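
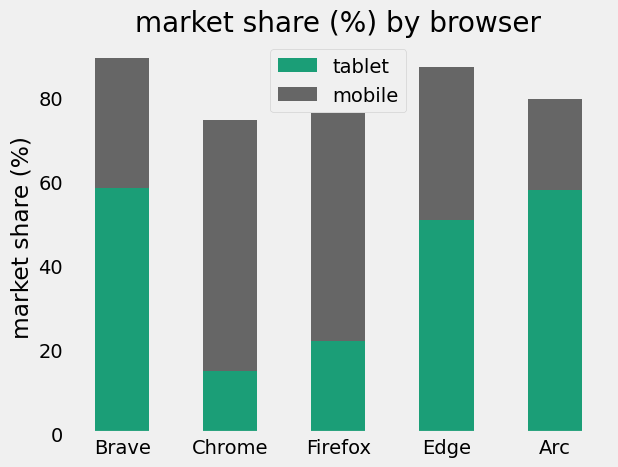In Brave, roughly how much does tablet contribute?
tablet top ≈ 60, bottom ≈ 0; segment ≈ 60.

≈ 60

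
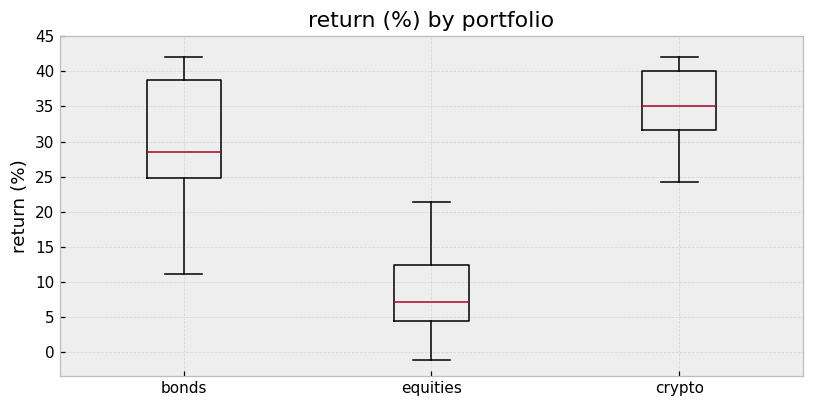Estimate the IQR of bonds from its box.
≈ 15

Q3 ≈ 40, Q1 ≈ 25; IQR ≈ 15.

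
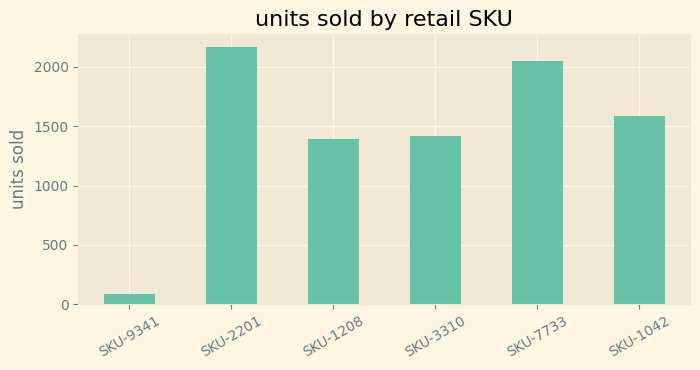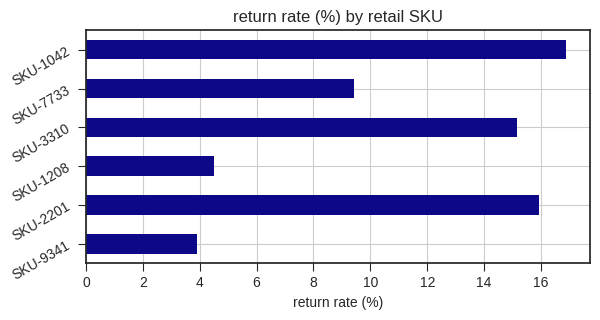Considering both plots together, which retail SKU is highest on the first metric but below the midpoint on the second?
SKU-7733

Chart 2 median return rate (%) ≈ 12; below-median retail SKUs: SKU-9341, SKU-1208, SKU-7733. Among those, SKU-7733 has the highest units sold (≈ 2000).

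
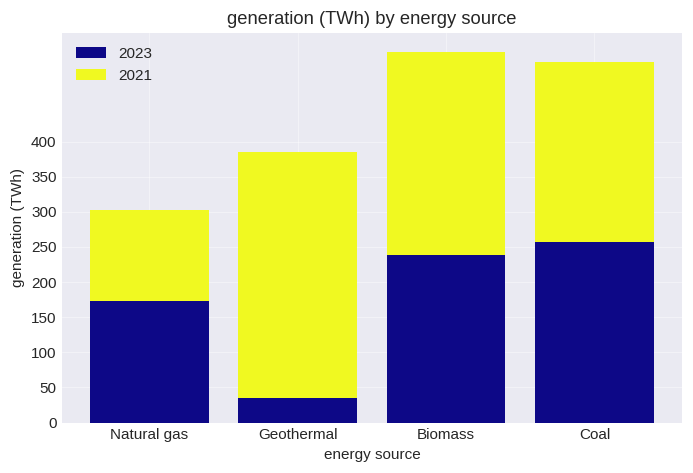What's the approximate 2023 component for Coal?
2023 top ≈ 250, bottom ≈ 0; segment ≈ 250.

≈ 250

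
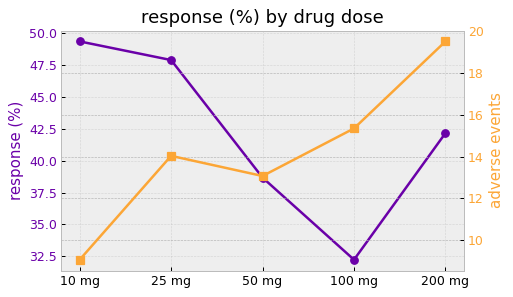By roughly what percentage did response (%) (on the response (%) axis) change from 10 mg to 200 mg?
10 mg ≈ 50, 200 mg ≈ 42; (42 − 50) / 50 ≈ -16%.

≈ -16%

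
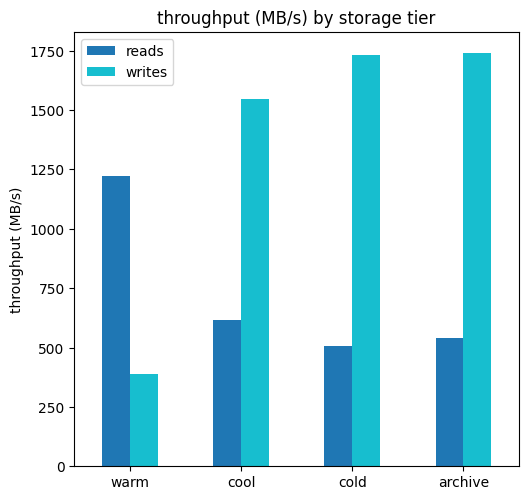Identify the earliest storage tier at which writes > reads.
cool

warm: writes ≈ 400 vs reads ≈ 1200 (not yet); cool: writes ≈ 1600 vs reads ≈ 600 (first crossover).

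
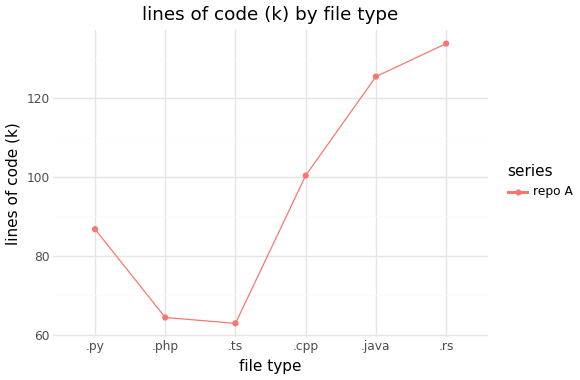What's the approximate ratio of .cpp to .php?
.cpp ≈ 100, .php ≈ 60; 100/60 ≈ 1.67.

≈ 1.67×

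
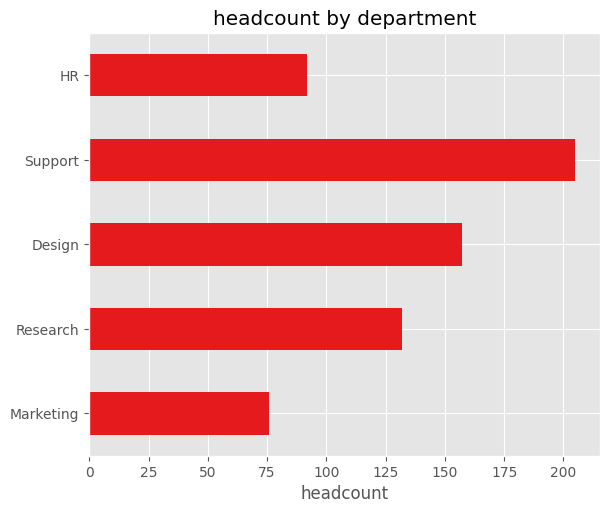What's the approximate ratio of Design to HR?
Design ≈ 160, HR ≈ 100; 160/100 ≈ 1.6.

≈ 1.6×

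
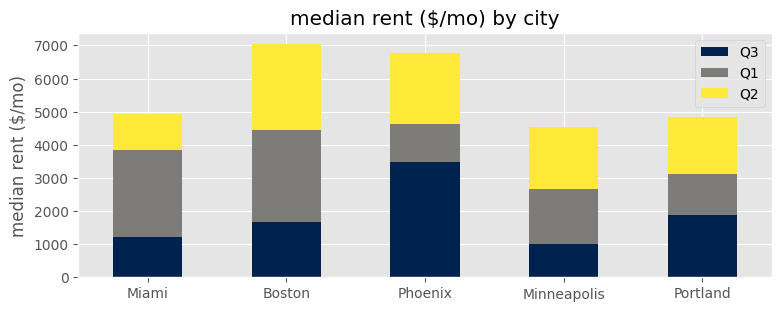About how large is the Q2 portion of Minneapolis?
Q2 top ≈ 5000, bottom ≈ 3000; segment ≈ 2000.

≈ 2000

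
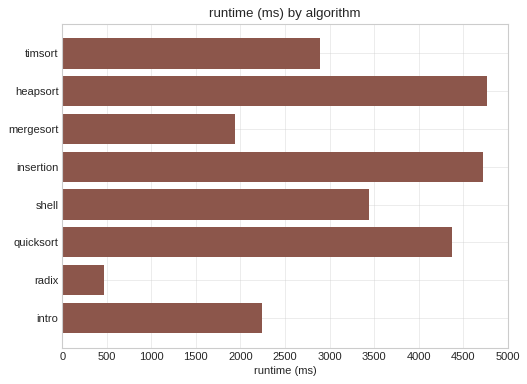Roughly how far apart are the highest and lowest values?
≈ 4500

Max heapsort ≈ 5000, min radix ≈ 500; range ≈ 4500.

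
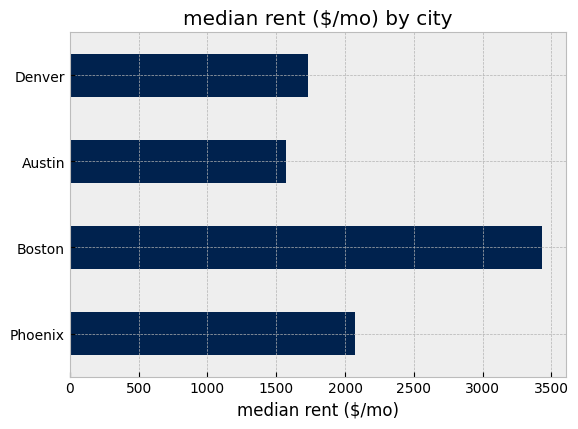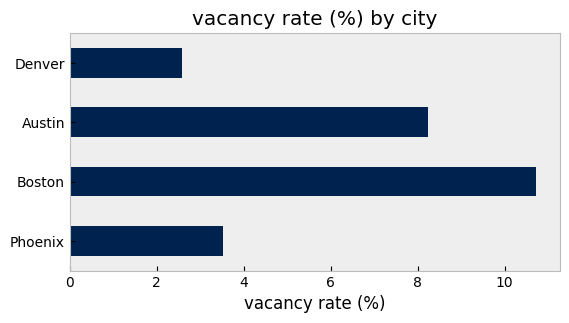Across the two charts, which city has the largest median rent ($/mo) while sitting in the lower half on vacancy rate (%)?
Phoenix

Chart 2 median vacancy rate (%) ≈ 6; below-median cities: Phoenix, Denver. Among those, Phoenix has the highest median rent ($/mo) (≈ 2000).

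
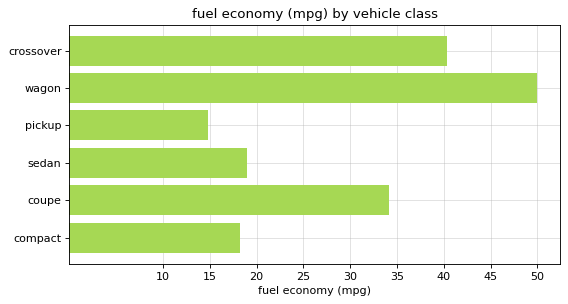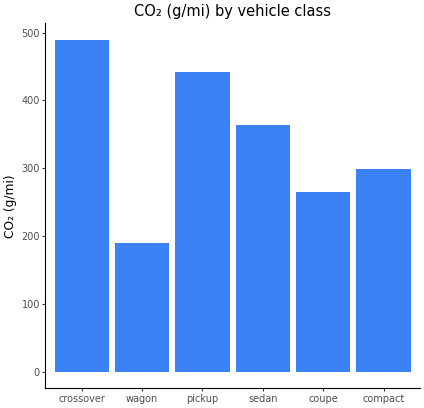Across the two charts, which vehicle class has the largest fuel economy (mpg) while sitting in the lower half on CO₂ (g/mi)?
Chart 2 median CO₂ (g/mi) ≈ 350; below-median vehicle classes: wagon, coupe, compact. Among those, wagon has the highest fuel economy (mpg) (≈ 50).

wagon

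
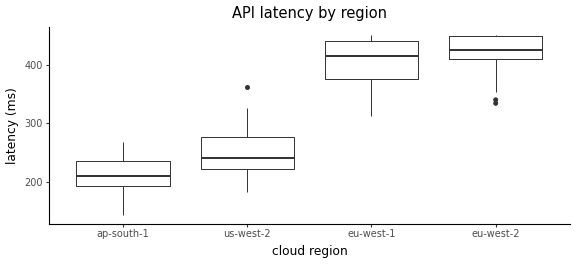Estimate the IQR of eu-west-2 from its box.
≈ 40

Q3 ≈ 440, Q1 ≈ 400; IQR ≈ 40.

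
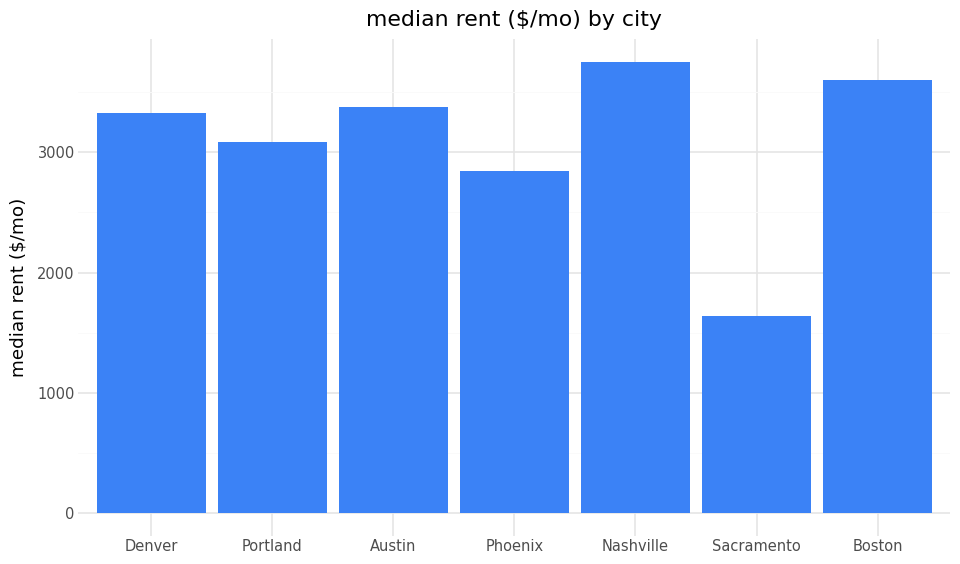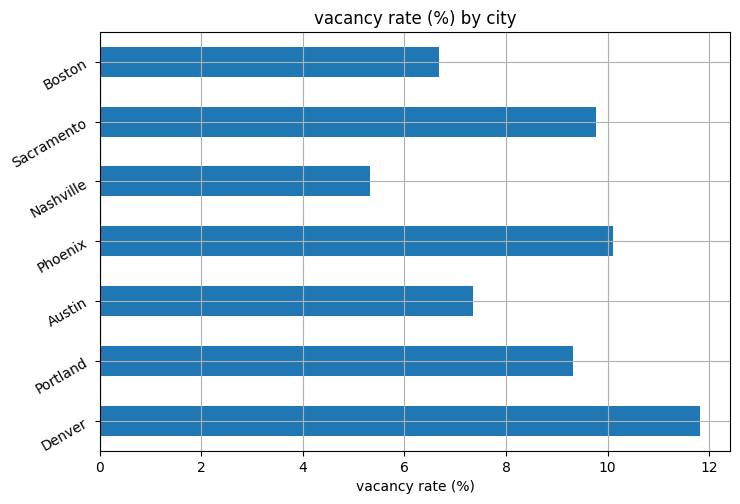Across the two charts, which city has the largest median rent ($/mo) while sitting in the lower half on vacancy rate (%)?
Nashville

Chart 2 median vacancy rate (%) ≈ 10; below-median cities: Austin, Nashville, Boston. Among those, Nashville has the highest median rent ($/mo) (≈ 4000).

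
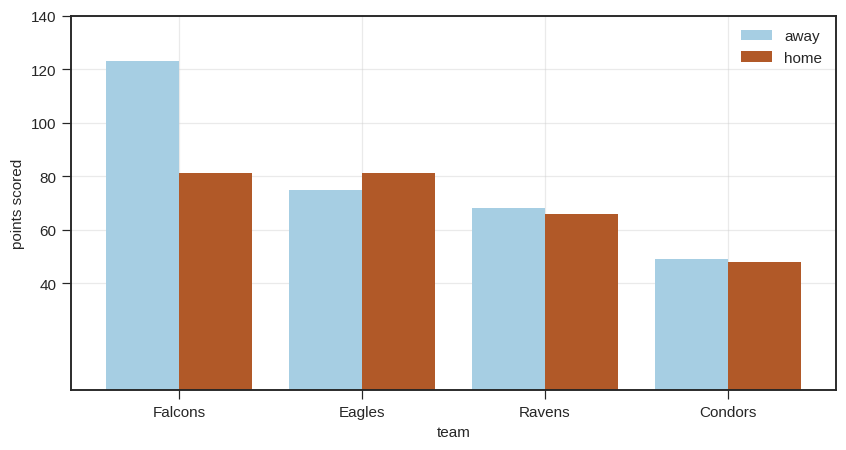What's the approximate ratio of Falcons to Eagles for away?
≈ 1.5×

Falcons ≈ 120, Eagles ≈ 80; 120/80 ≈ 1.5.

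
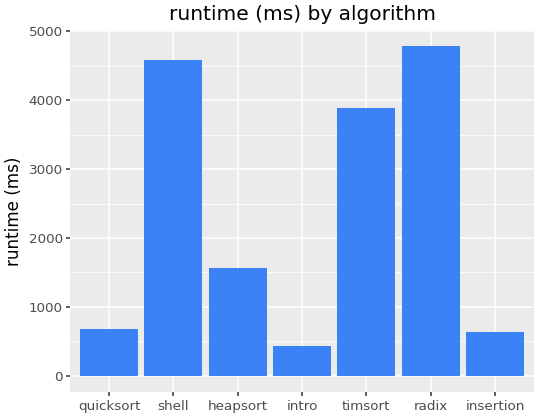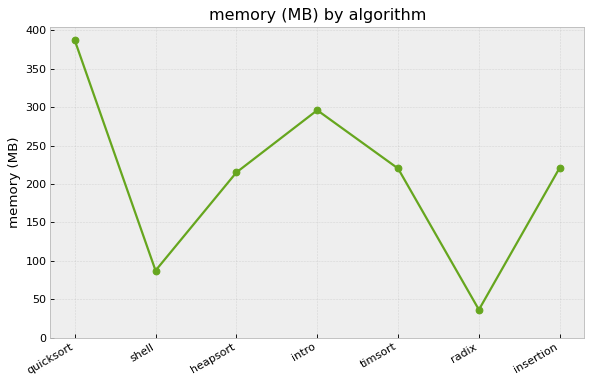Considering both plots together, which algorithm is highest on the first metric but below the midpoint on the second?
radix

Chart 2 median memory (MB) ≈ 200; below-median algorithms: shell, heapsort, radix. Among those, radix has the highest runtime (ms) (≈ 5000).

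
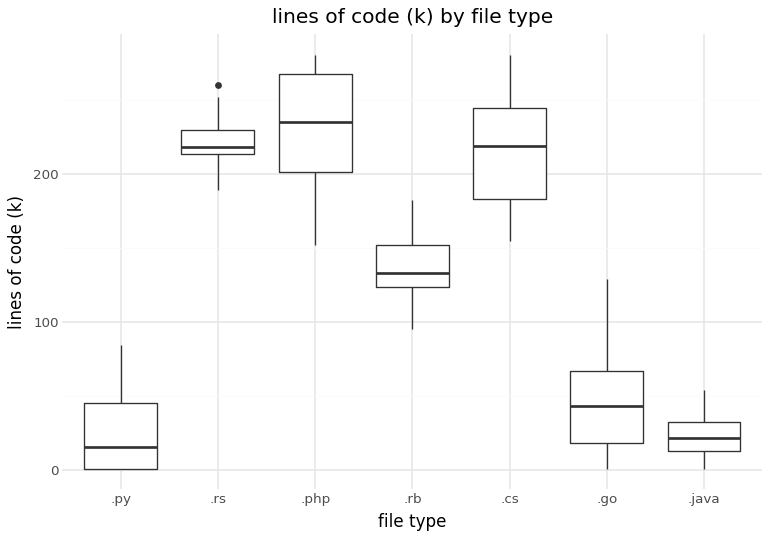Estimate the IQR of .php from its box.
≈ 60

Q3 ≈ 260, Q1 ≈ 200; IQR ≈ 60.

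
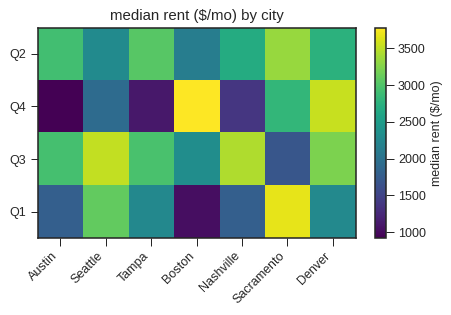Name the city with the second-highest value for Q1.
Top 3 for Q1: Sacramento ≈ 3500, Seattle ≈ 3000, Denver ≈ 2500.

Seattle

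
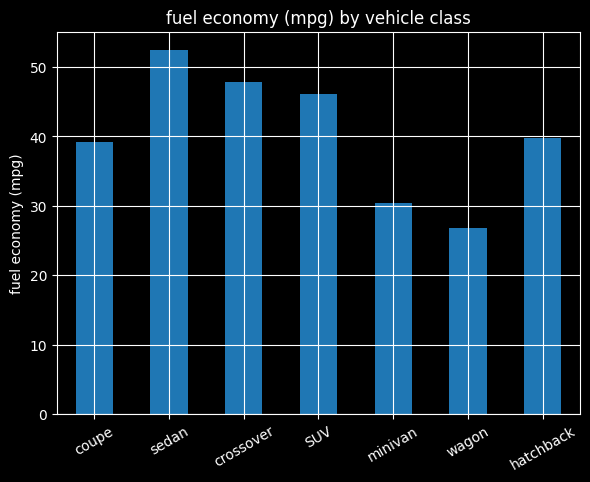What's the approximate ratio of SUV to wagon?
≈ 1.8×

SUV ≈ 45, wagon ≈ 25; 45/25 ≈ 1.8.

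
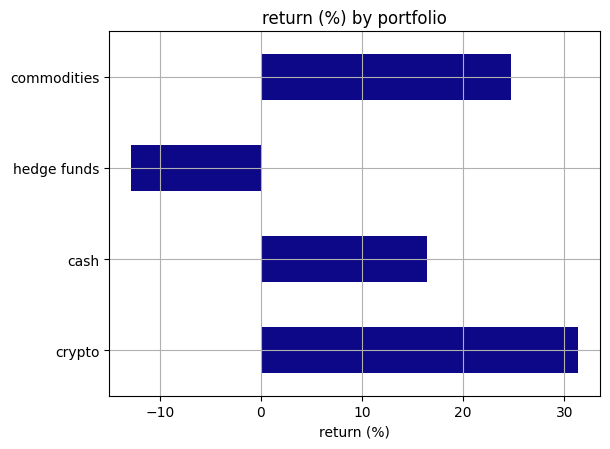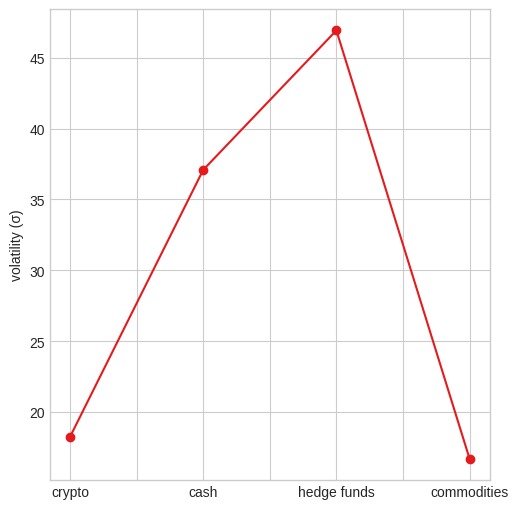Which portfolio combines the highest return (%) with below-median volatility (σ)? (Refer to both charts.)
Chart 2 median volatility (σ) ≈ 30; below-median portfolios: crypto, commodities. Among those, crypto has the highest return (%) (≈ 30).

crypto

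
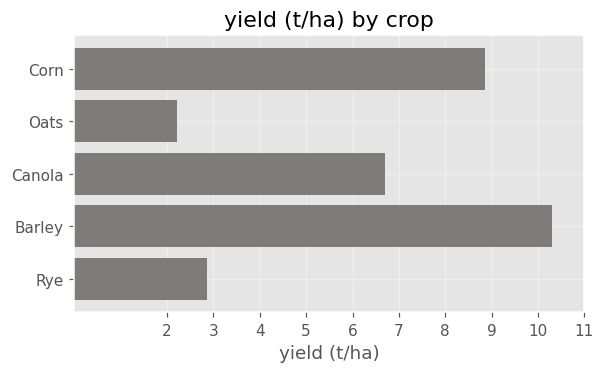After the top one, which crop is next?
Corn

Top 3: Barley ≈ 10, Corn ≈ 9, Canola ≈ 7.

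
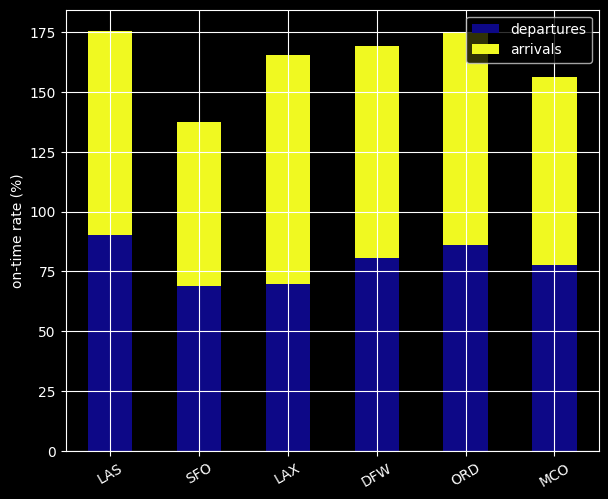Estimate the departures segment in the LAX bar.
departures top ≈ 60, bottom ≈ 0; segment ≈ 60.

≈ 60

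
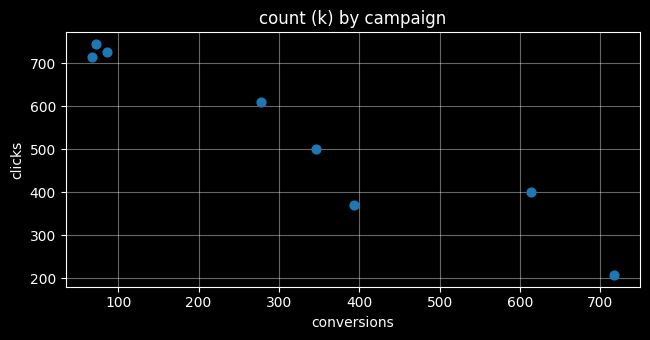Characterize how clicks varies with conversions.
negative, strong

Points are negatively correlated; strong (|r| ≈ 1.0).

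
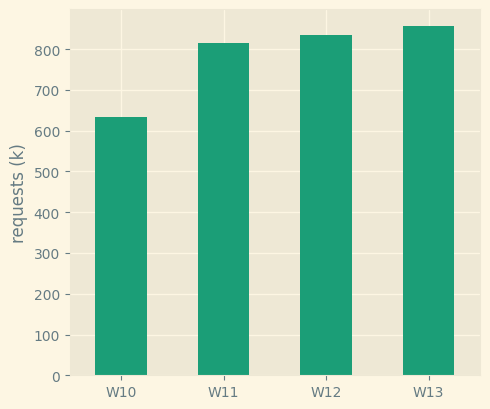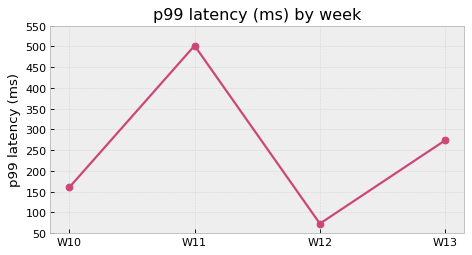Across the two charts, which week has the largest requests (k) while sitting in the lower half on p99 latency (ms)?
W12

Chart 2 median p99 latency (ms) ≈ 200; below-median weeks: W10, W12. Among those, W12 has the highest requests (k) (≈ 800).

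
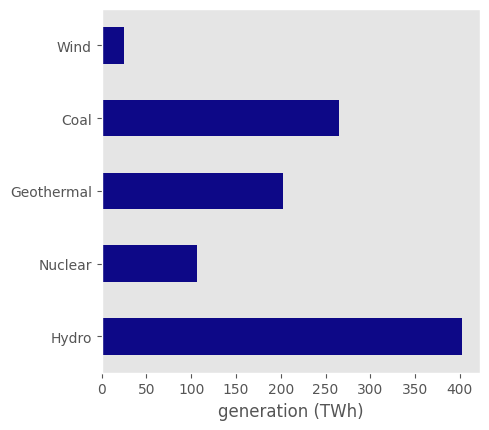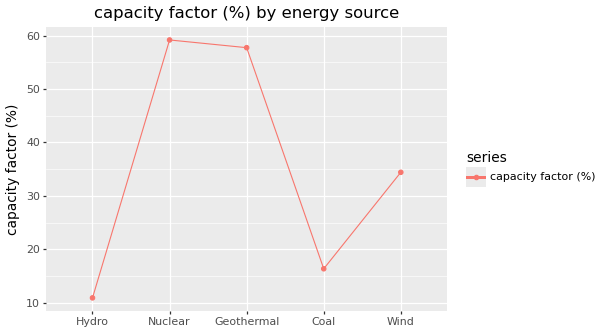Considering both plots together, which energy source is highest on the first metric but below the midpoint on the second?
Chart 2 median capacity factor (%) ≈ 30; below-median energy sources: Hydro, Coal. Among those, Hydro has the highest generation (TWh) (≈ 400).

Hydro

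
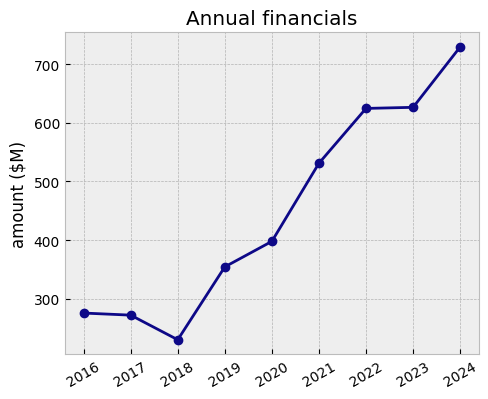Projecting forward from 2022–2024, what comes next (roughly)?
Last three: 600, 650, 750 → slope ≈ 75/step → next ≈ 825.

≈ 825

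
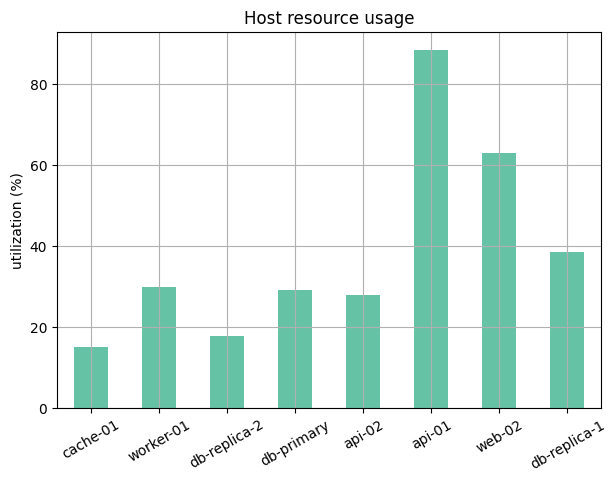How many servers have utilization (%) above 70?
Above 70: api-01.

1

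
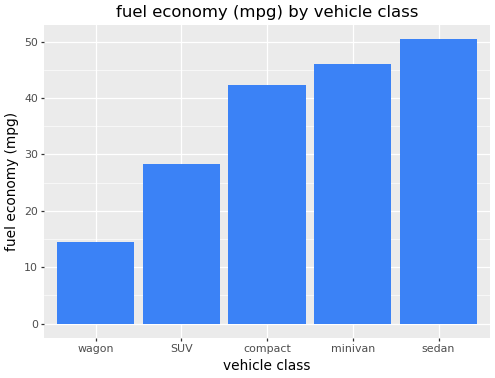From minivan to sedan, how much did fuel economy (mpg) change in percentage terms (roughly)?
≈ +11.1%

minivan ≈ 45, sedan ≈ 50; (50 − 45) / 45 ≈ +11.1%.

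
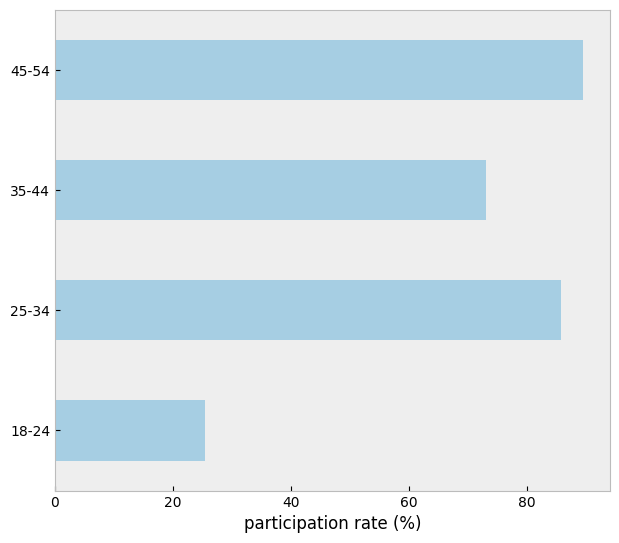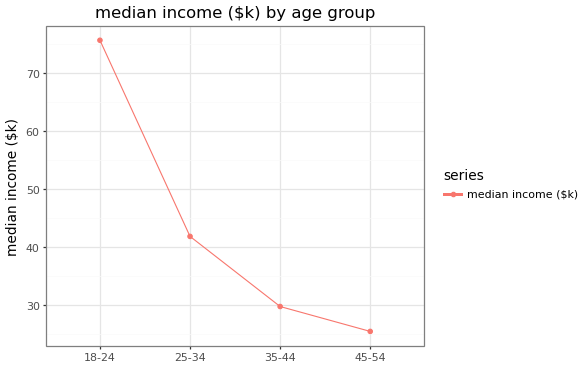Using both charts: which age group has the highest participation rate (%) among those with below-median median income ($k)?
Chart 2 median median income ($k) ≈ 40; below-median age groups: 35-44, 45-54. Among those, 45-54 has the highest participation rate (%) (≈ 90).

45-54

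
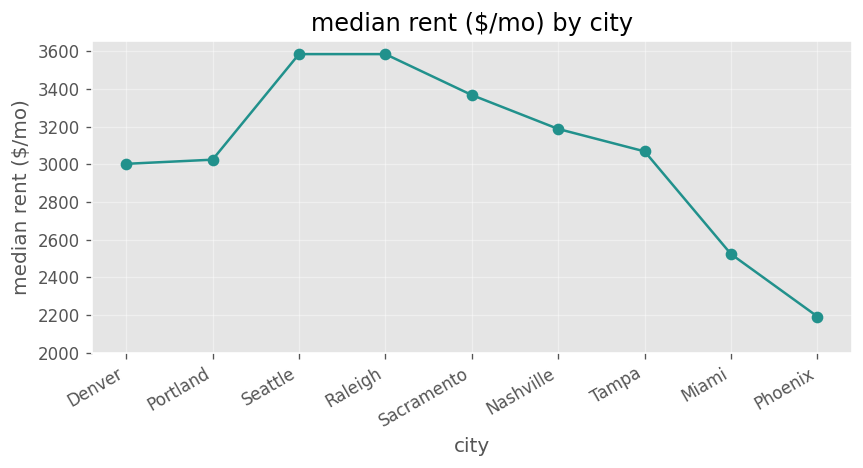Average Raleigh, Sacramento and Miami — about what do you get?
(3600 + 3400 + 2600) / 3 ≈ 3200.

≈ 3200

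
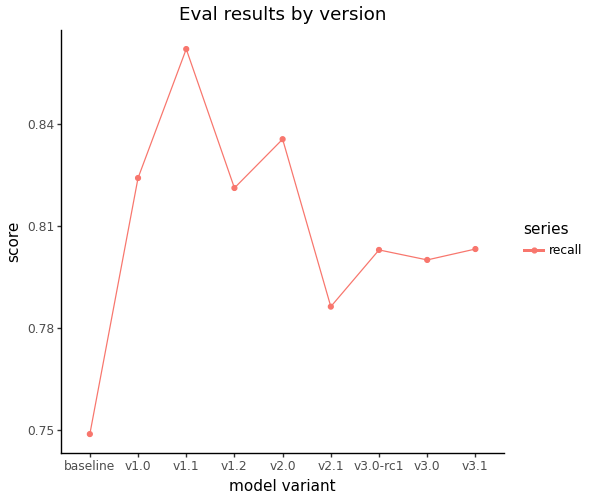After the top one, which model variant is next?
Top 3: v1.1 ≈ 0.86, v2.0 ≈ 0.84, v1.0 ≈ 0.82.

v2.0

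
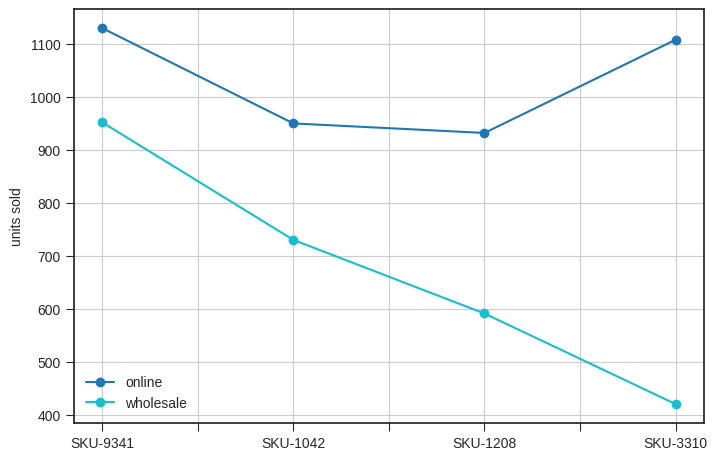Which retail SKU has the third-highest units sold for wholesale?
SKU-1208

Top 4 for wholesale: SKU-9341 ≈ 1000, SKU-1042 ≈ 700, SKU-1208 ≈ 600, SKU-3310 ≈ 400.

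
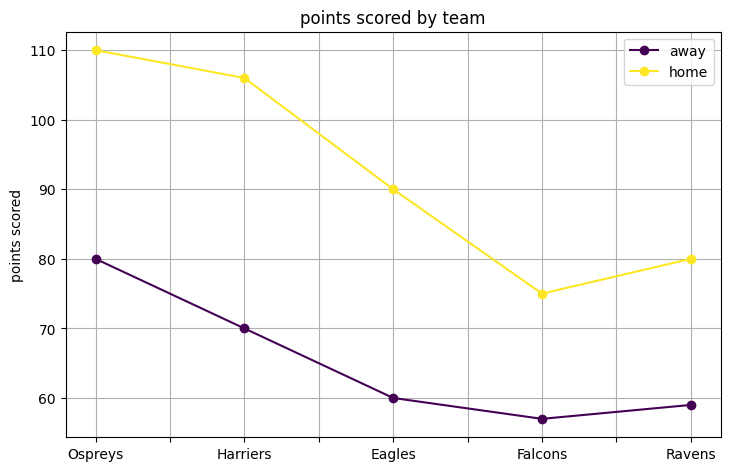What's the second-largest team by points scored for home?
Harriers

Top 3 for home: Ospreys ≈ 110, Harriers ≈ 105, Eagles ≈ 90.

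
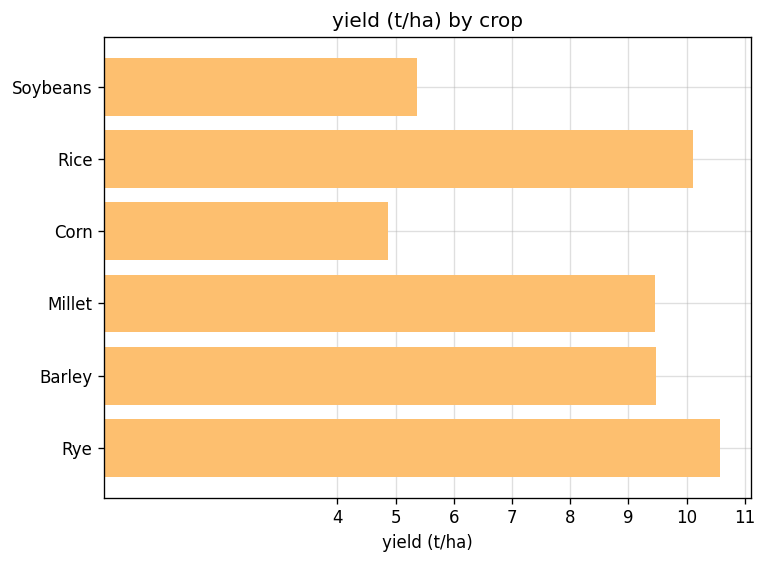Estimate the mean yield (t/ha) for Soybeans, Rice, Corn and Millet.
≈ 7

(5 + 10 + 5 + 9) / 4 ≈ 7.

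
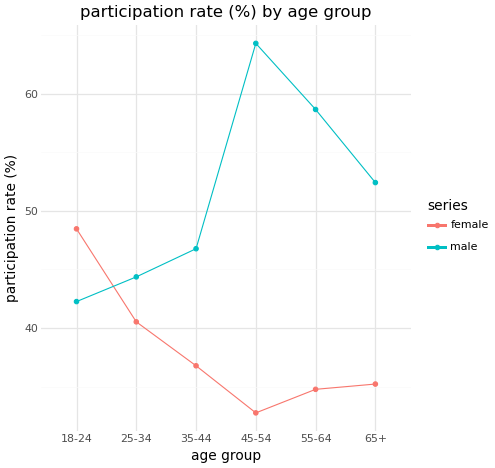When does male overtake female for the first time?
18-24: male ≈ 40 vs female ≈ 50 (not yet); 25-34: male ≈ 45 vs female ≈ 40 (first crossover).

25-34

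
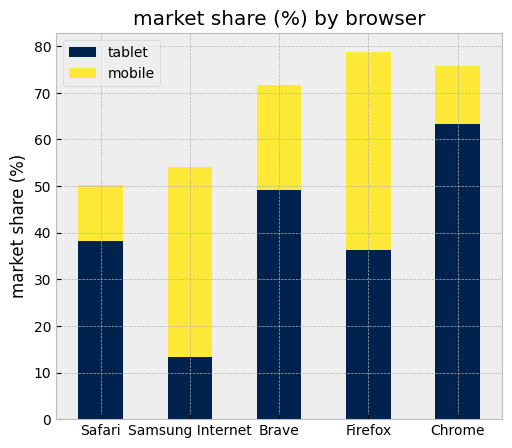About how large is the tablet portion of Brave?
tablet top ≈ 50, bottom ≈ 0; segment ≈ 50.

≈ 50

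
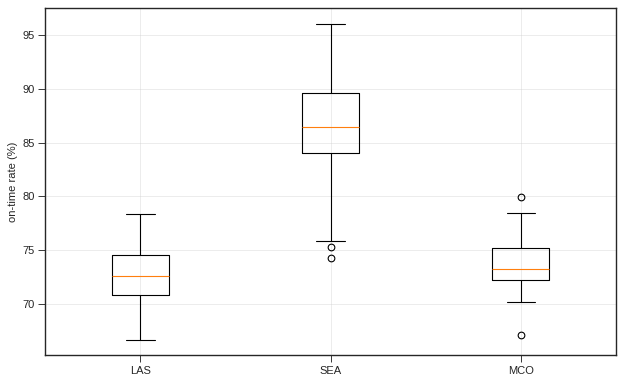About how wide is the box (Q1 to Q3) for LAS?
Q3 ≈ 74, Q1 ≈ 70; IQR ≈ 4.

≈ 4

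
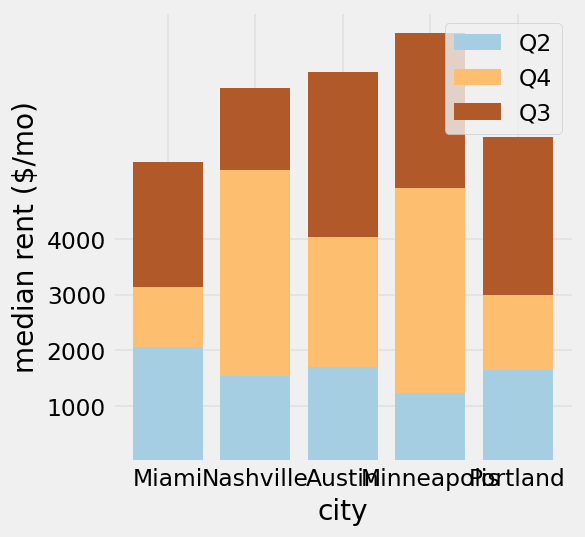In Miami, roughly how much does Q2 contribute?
Q2 top ≈ 2000, bottom ≈ 0; segment ≈ 2000.

≈ 2000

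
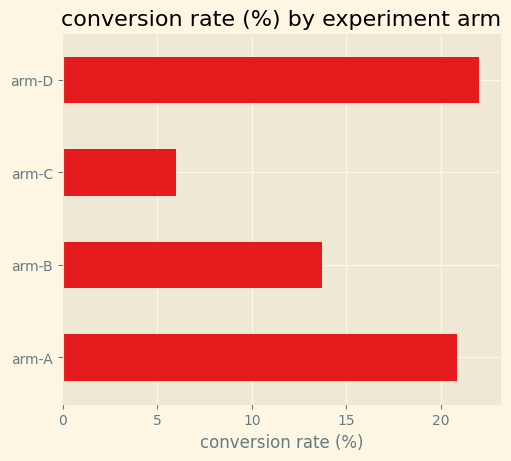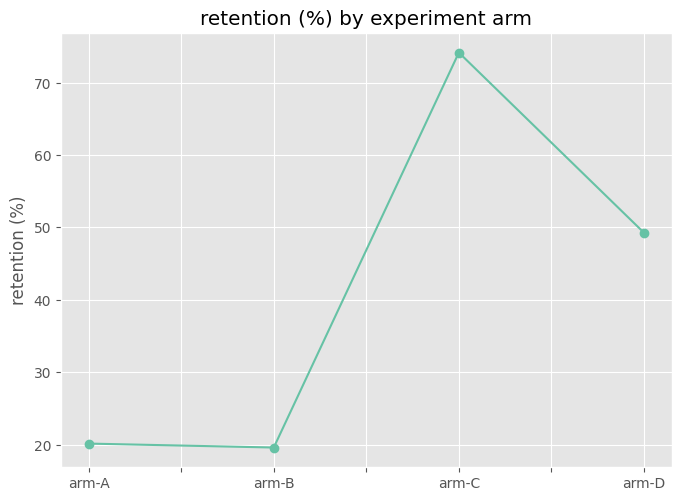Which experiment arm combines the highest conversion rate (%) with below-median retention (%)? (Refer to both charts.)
arm-A

Chart 2 median retention (%) ≈ 30; below-median experiment arms: arm-A, arm-B. Among those, arm-A has the highest conversion rate (%) (≈ 20).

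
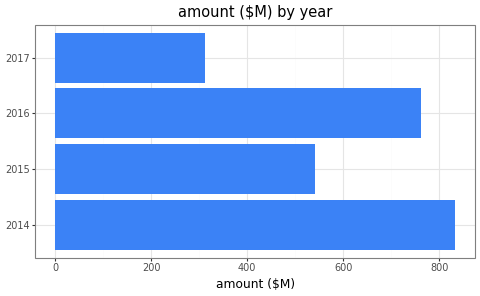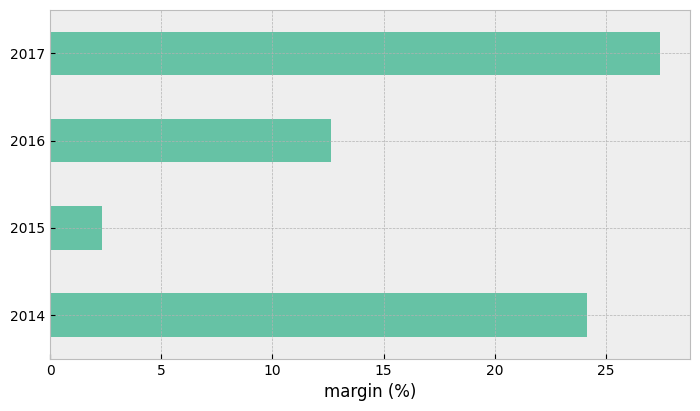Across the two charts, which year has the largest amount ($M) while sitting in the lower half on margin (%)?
2016

Chart 2 median margin (%) ≈ 20; below-median years: 2015, 2016. Among those, 2016 has the highest amount ($M) (≈ 800).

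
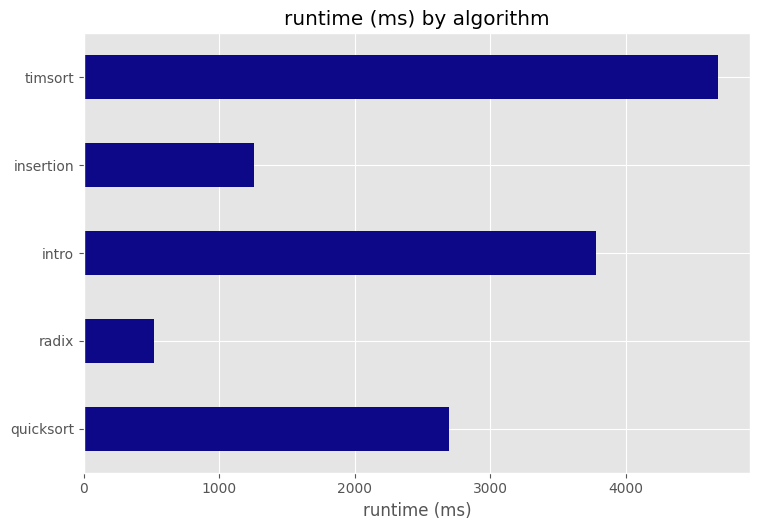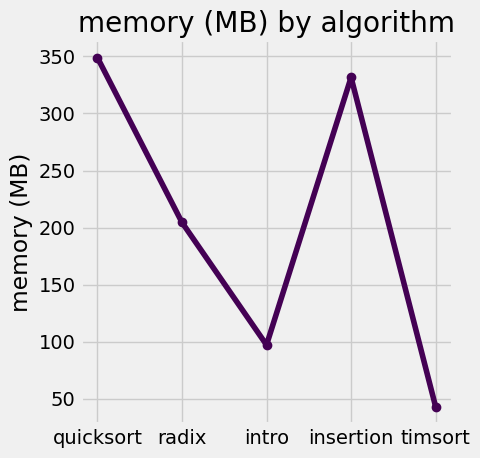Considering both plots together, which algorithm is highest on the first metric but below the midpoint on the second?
timsort

Chart 2 median memory (MB) ≈ 200; below-median algorithms: intro, timsort. Among those, timsort has the highest runtime (ms) (≈ 4500).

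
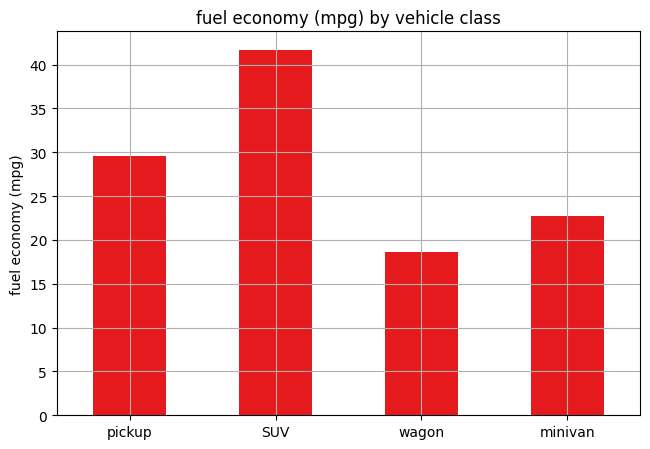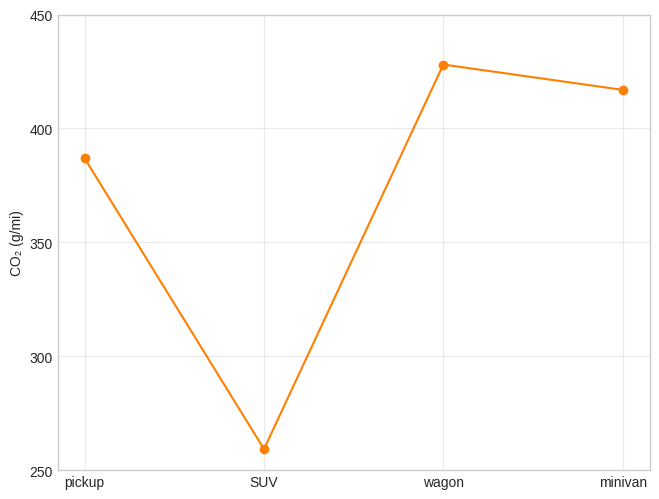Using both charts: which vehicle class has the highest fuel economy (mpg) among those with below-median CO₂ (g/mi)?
SUV

Chart 2 median CO₂ (g/mi) ≈ 400; below-median vehicle classes: pickup, SUV. Among those, SUV has the highest fuel economy (mpg) (≈ 40).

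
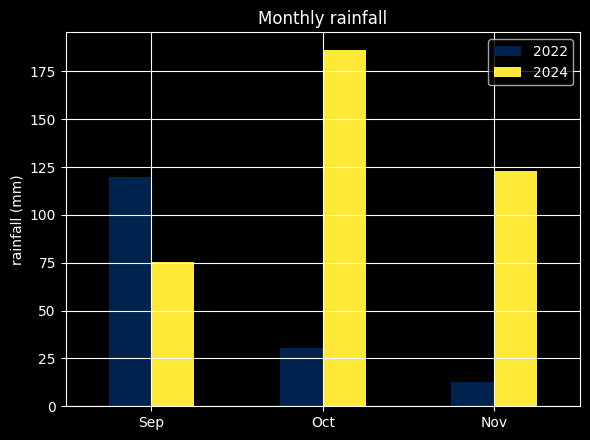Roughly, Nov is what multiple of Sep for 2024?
Nov ≈ 120, Sep ≈ 80; 120/80 ≈ 1.5.

≈ 1.5×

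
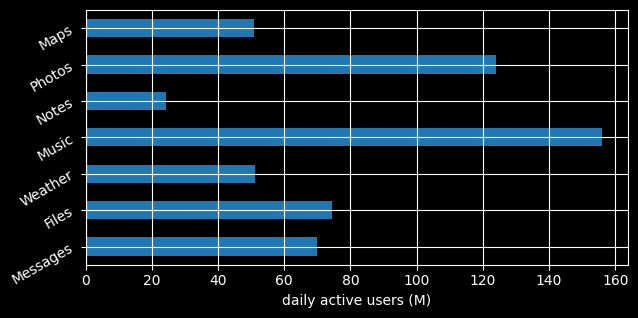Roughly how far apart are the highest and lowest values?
≈ 140

Max Music ≈ 160, min Notes ≈ 20; range ≈ 140.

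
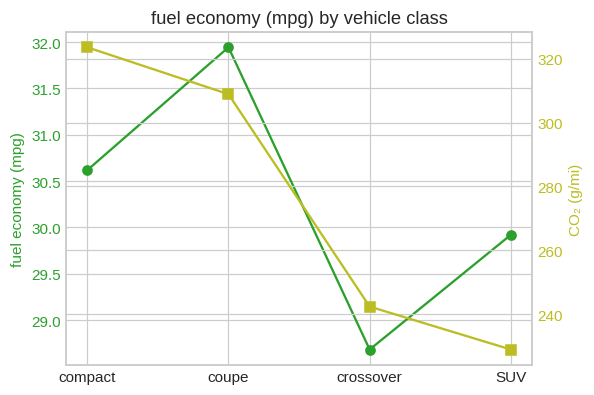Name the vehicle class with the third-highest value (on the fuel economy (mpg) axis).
Top 4 (on the fuel economy (mpg) axis): coupe ≈ 32.0, compact ≈ 30.5, SUV ≈ 30.0, crossover ≈ 28.5.

SUV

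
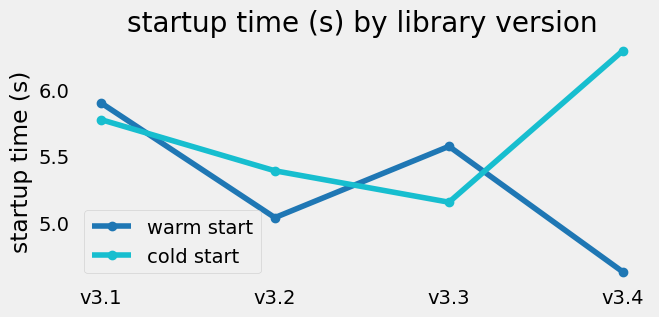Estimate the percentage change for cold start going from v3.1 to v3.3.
≈ -10.3%

v3.1 ≈ 5.8, v3.3 ≈ 5.2; (5.2 − 5.8) / 5.8 ≈ -10.3%.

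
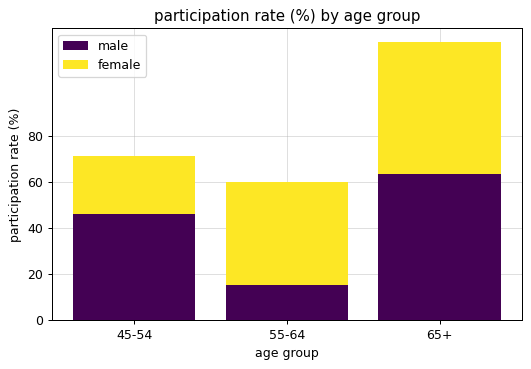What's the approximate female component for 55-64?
female top ≈ 60, bottom ≈ 20; segment ≈ 40.

≈ 40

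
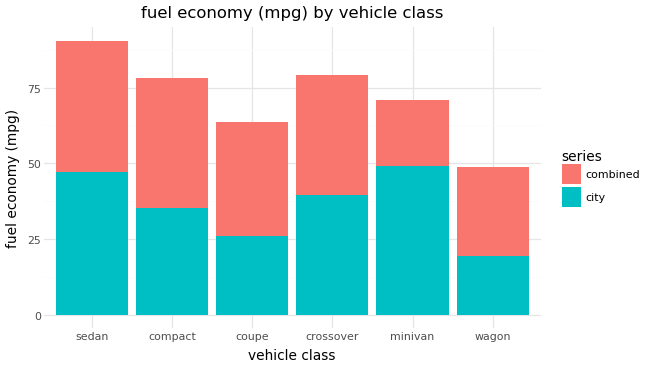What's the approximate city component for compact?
city top ≈ 40, bottom ≈ 0; segment ≈ 40.

≈ 40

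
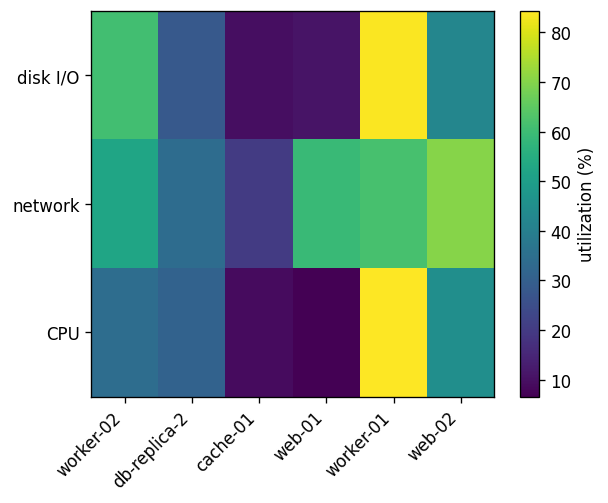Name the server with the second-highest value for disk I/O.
Top 3 for disk I/O: worker-01 ≈ 80, worker-02 ≈ 60, web-02 ≈ 40.

worker-02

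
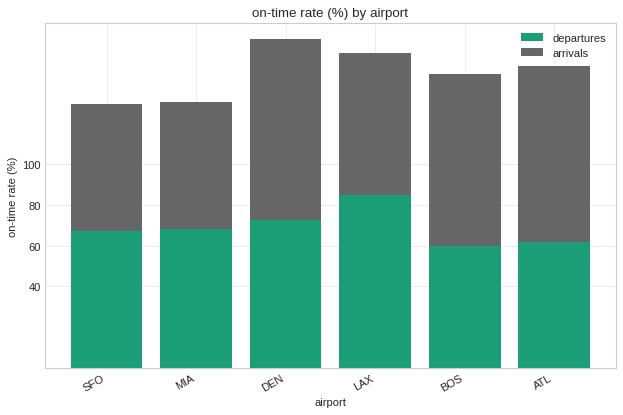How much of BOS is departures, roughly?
≈ 60

departures top ≈ 60, bottom ≈ 0; segment ≈ 60.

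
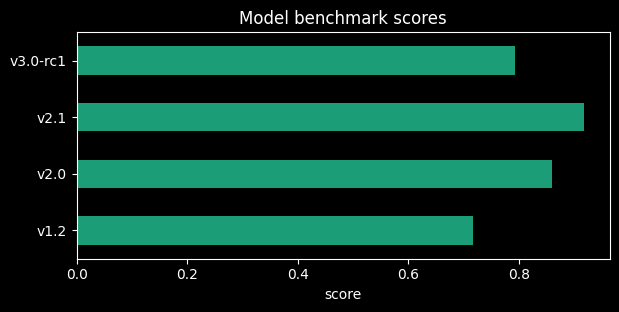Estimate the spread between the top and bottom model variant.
Max v2.1 ≈ 0.9, min v1.2 ≈ 0.7; range ≈ 0.2.

≈ 0.2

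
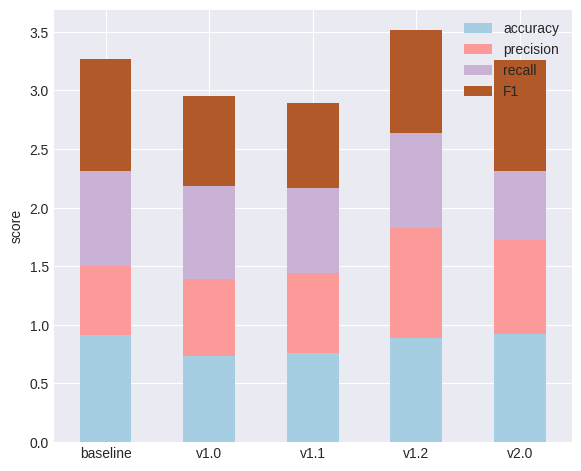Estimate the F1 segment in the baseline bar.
F1 top ≈ 3.5, bottom ≈ 2.5; segment ≈ 1.0.

≈ 1.0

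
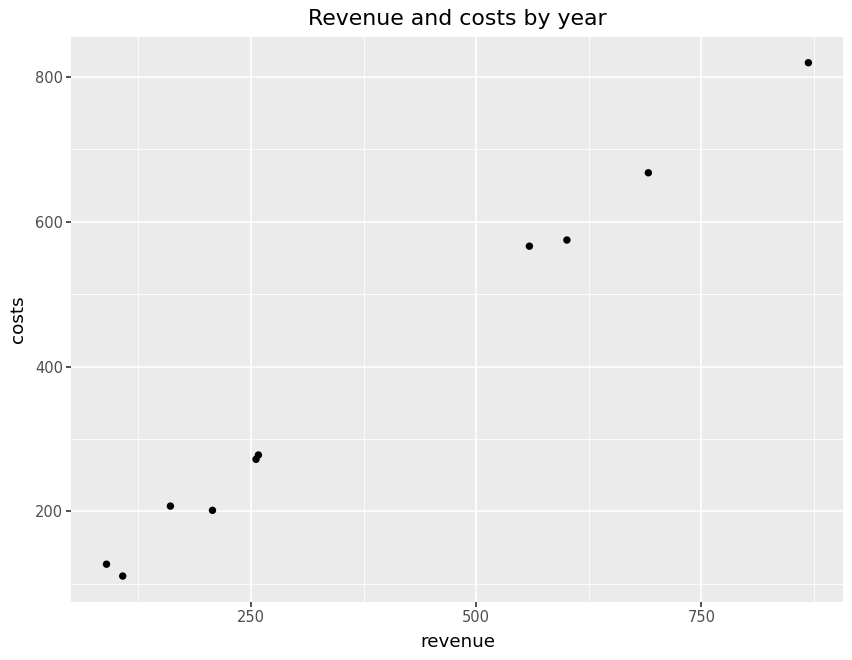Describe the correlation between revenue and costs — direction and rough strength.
positive, strong

Points are positively correlated; strong (|r| ≈ 1.0).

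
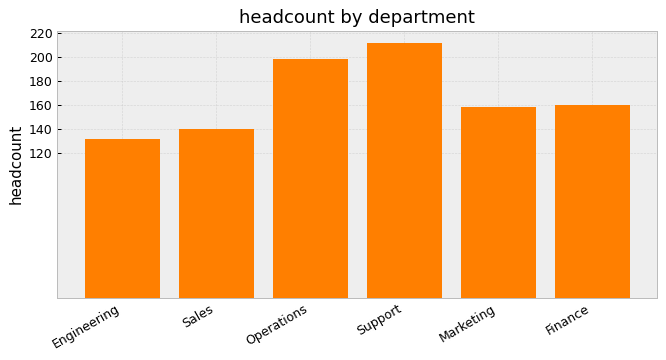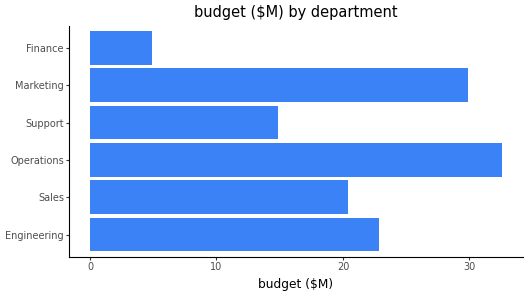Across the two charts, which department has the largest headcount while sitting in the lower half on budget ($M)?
Chart 2 median budget ($M) ≈ 20; below-median departments: Sales, Support, Finance. Among those, Support has the highest headcount (≈ 220).

Support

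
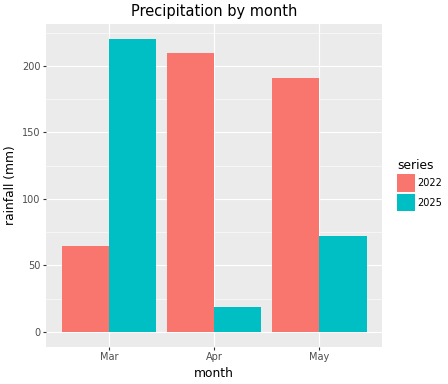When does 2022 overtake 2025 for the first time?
Mar: 2022 ≈ 60 vs 2025 ≈ 220 (not yet); Apr: 2022 ≈ 200 vs 2025 ≈ 20 (first crossover).

Apr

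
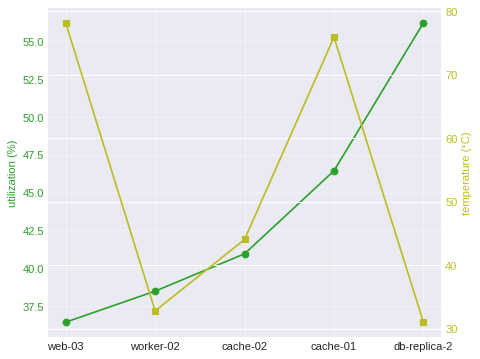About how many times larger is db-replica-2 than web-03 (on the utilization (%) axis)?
db-replica-2 ≈ 56, web-03 ≈ 36; 56/36 ≈ 1.56.

≈ 1.56×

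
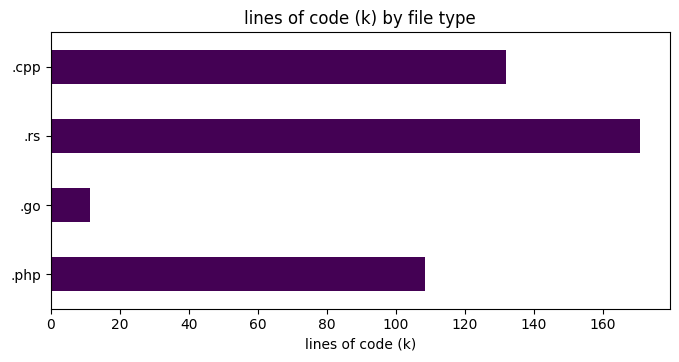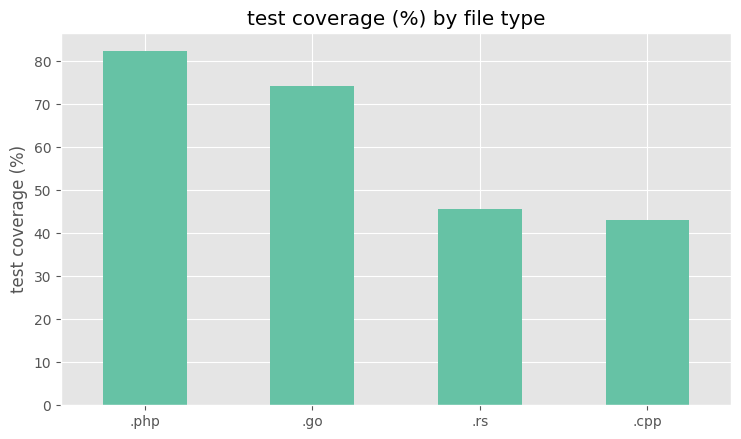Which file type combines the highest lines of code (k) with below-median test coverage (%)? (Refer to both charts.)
Chart 2 median test coverage (%) ≈ 60; below-median file types: .rs, .cpp. Among those, .rs has the highest lines of code (k) (≈ 180).

.rs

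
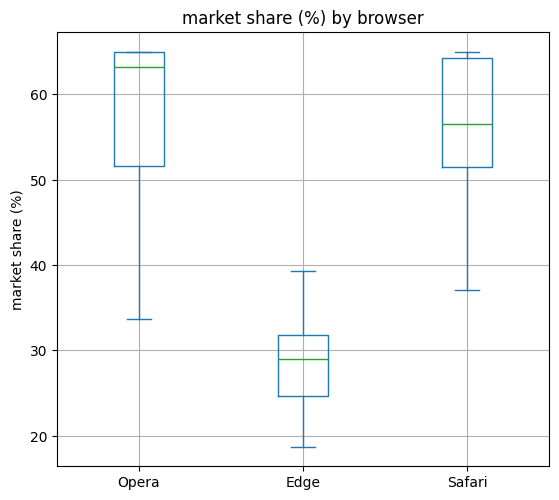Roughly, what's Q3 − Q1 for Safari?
Q3 ≈ 65, Q1 ≈ 50; IQR ≈ 15.

≈ 15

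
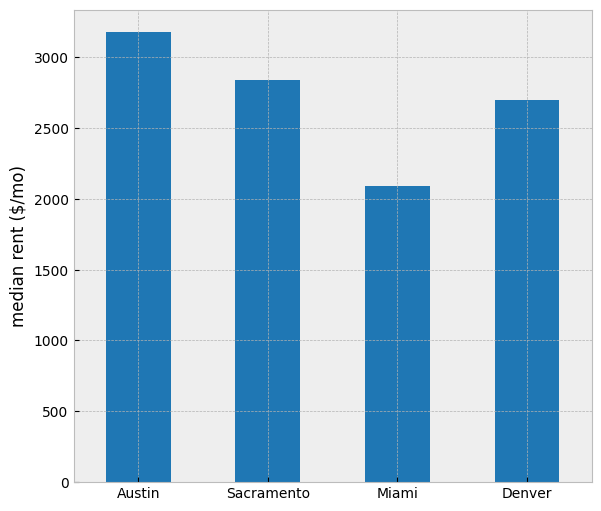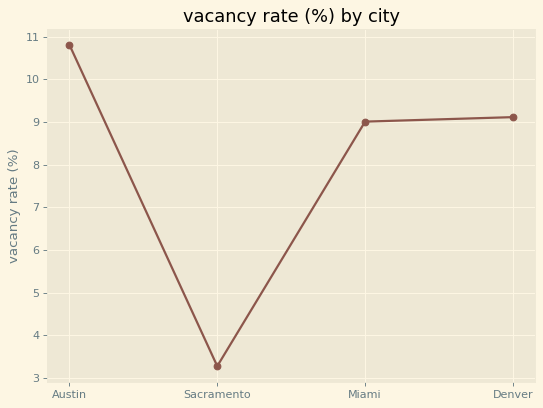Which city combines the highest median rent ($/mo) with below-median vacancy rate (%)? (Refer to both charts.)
Sacramento

Chart 2 median vacancy rate (%) ≈ 9; below-median cities: Sacramento, Miami. Among those, Sacramento has the highest median rent ($/mo) (≈ 3000).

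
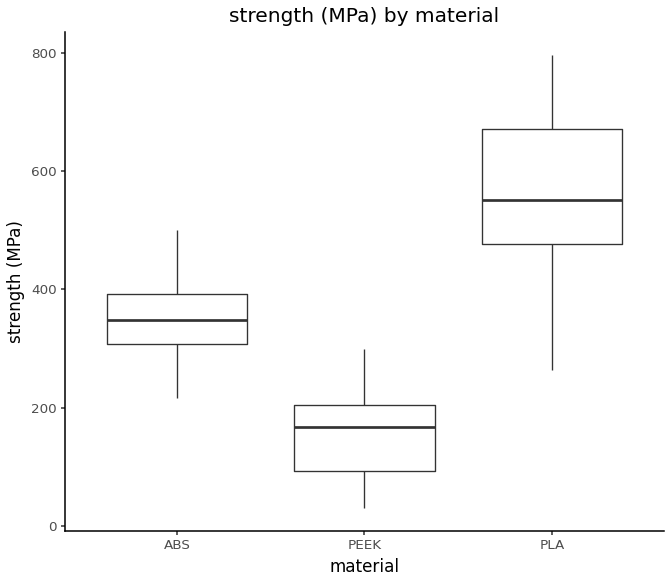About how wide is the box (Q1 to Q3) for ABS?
Q3 ≈ 400, Q1 ≈ 300; IQR ≈ 100.

≈ 100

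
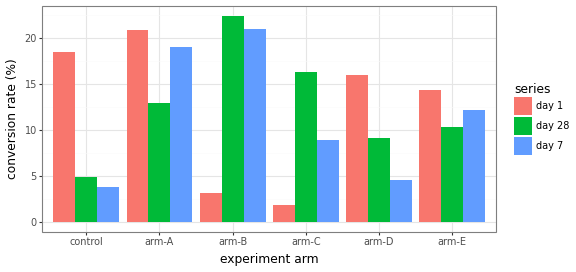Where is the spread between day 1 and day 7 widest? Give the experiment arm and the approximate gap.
arm-B, ≈ 16 %

arm-B: day 1 ≈ 4, day 7 ≈ 20 → gap ≈ 16. Next-largest (control) is only ≈ 14.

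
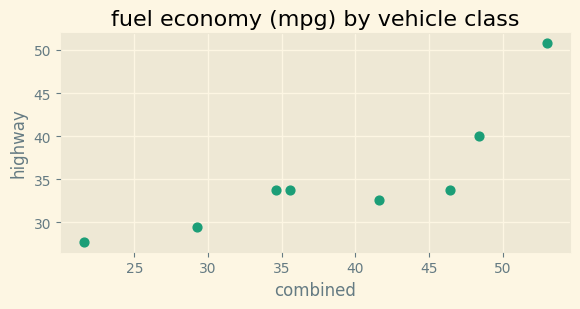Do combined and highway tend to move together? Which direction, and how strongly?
positive, strong

Points are positively correlated; strong (|r| ≈ 0.8).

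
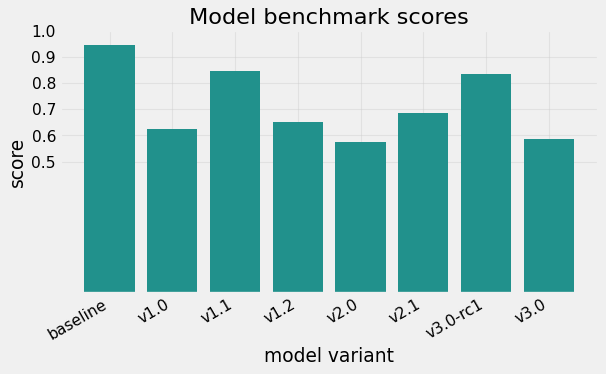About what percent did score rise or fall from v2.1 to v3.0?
≈ -14.3%

v2.1 ≈ 0.7, v3.0 ≈ 0.6; (0.6 − 0.7) / 0.7 ≈ -14.3%.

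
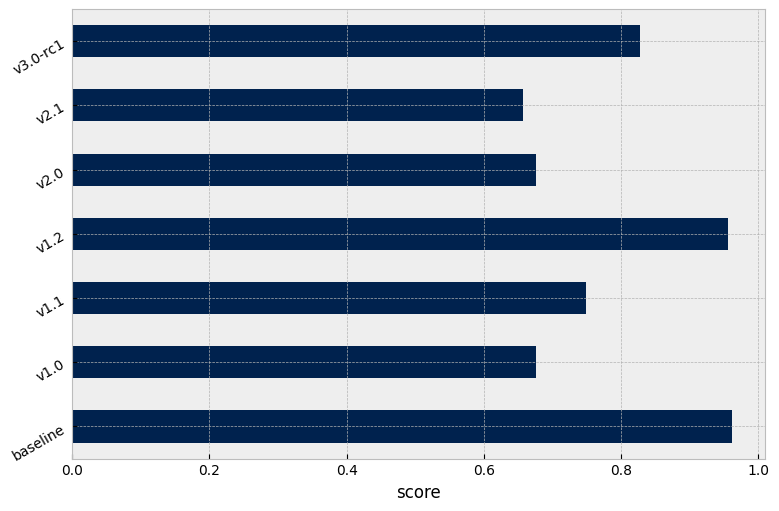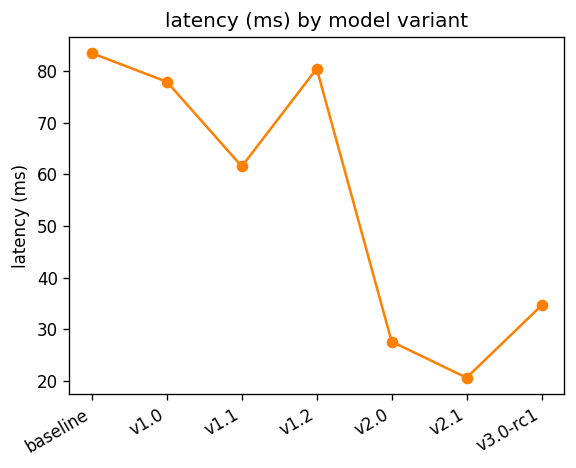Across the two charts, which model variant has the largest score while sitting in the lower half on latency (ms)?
Chart 2 median latency (ms) ≈ 60; below-median model variants: v2.0, v2.1, v3.0-rc1. Among those, v3.0-rc1 has the highest score (≈ 0.8).

v3.0-rc1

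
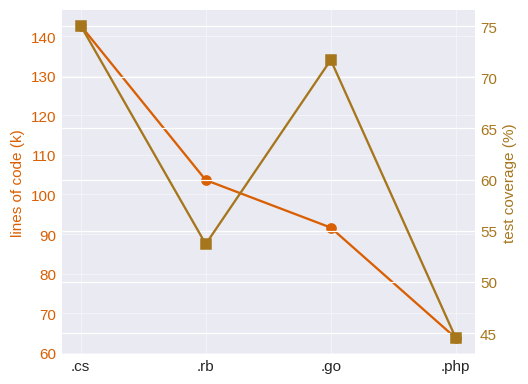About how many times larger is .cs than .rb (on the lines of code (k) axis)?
.cs ≈ 140, .rb ≈ 100; 140/100 ≈ 1.4.

≈ 1.4×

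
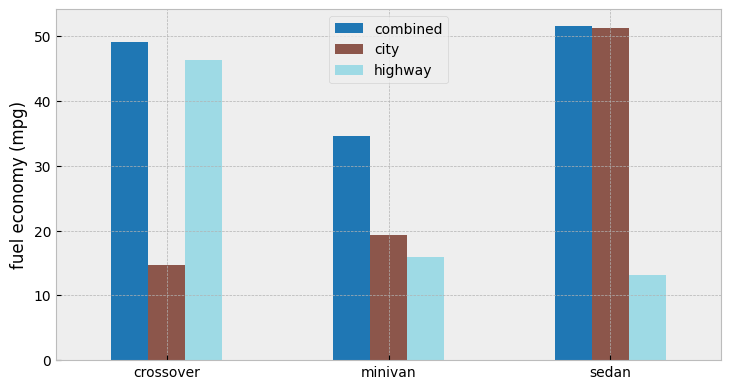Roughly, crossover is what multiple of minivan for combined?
≈ 1.43×

crossover ≈ 50, minivan ≈ 35; 50/35 ≈ 1.43.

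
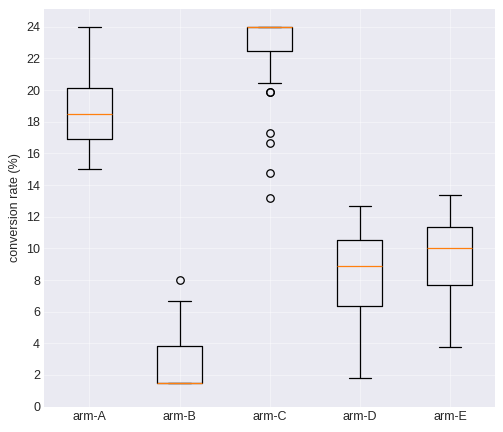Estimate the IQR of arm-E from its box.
≈ 4

Q3 ≈ 12, Q1 ≈ 8; IQR ≈ 4.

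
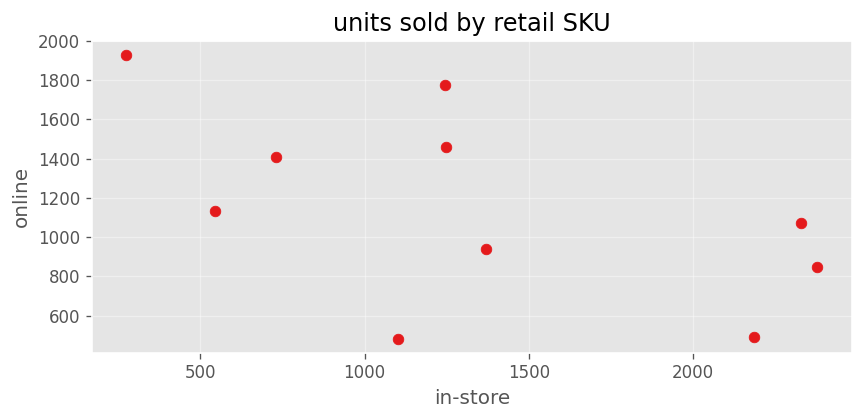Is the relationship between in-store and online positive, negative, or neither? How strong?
Points are negatively correlated; moderate (|r| ≈ 0.6).

negative, moderate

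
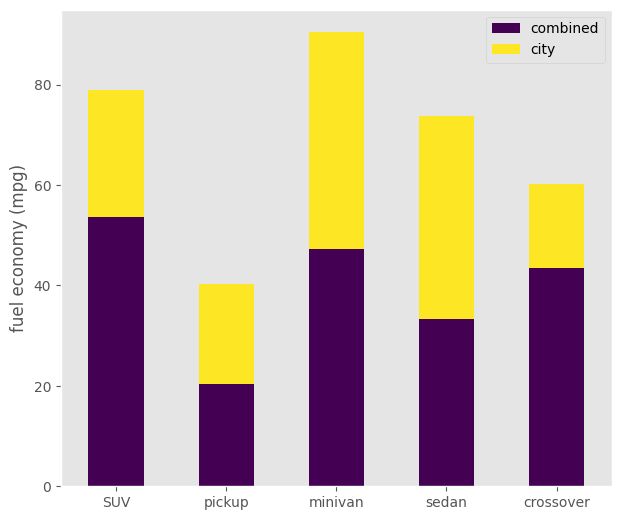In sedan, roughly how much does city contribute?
city top ≈ 70, bottom ≈ 30; segment ≈ 40.

≈ 40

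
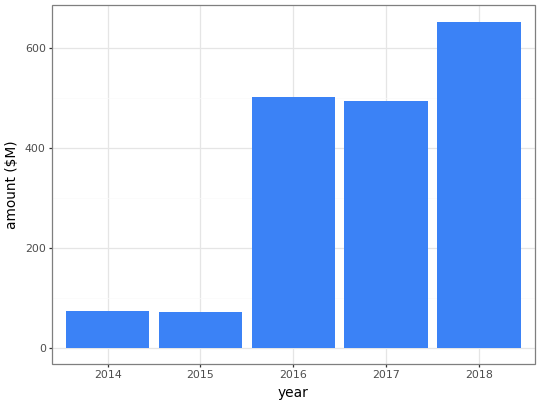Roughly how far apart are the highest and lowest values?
Max 2018 ≈ 700, min 2015 ≈ 100; range ≈ 600.

≈ 600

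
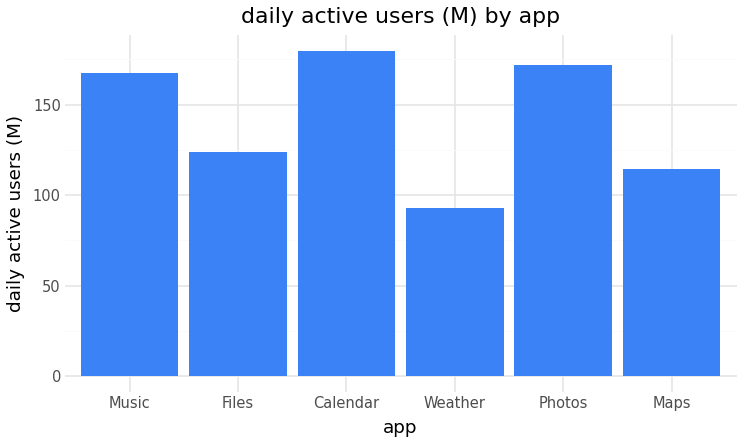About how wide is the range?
Max Calendar ≈ 180, min Weather ≈ 100; range ≈ 80.

≈ 80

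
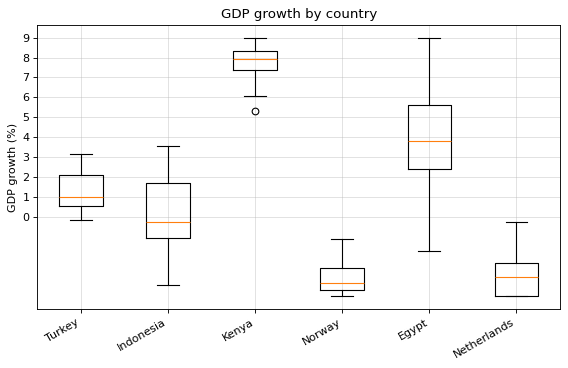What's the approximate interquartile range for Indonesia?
Q3 ≈ 2, Q1 ≈ -1; IQR ≈ 3.

≈ 3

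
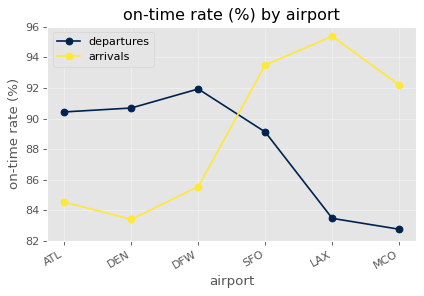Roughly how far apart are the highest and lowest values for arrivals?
≈ 12

Max LAX ≈ 96, min DEN ≈ 84; range ≈ 12.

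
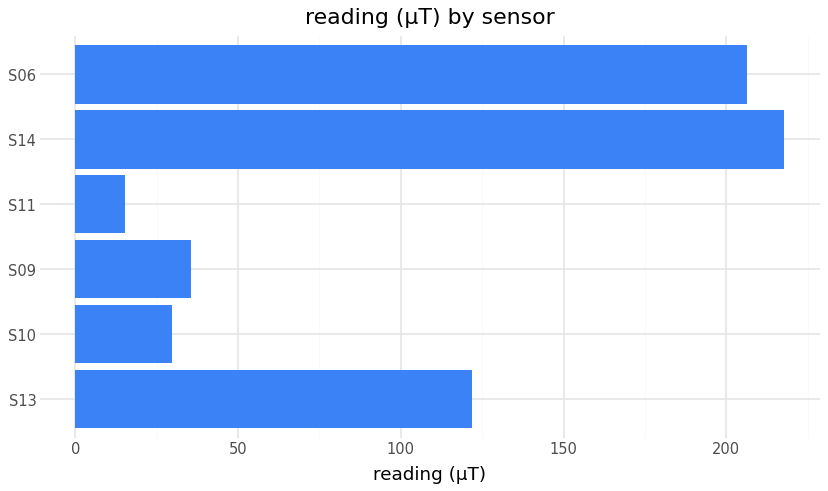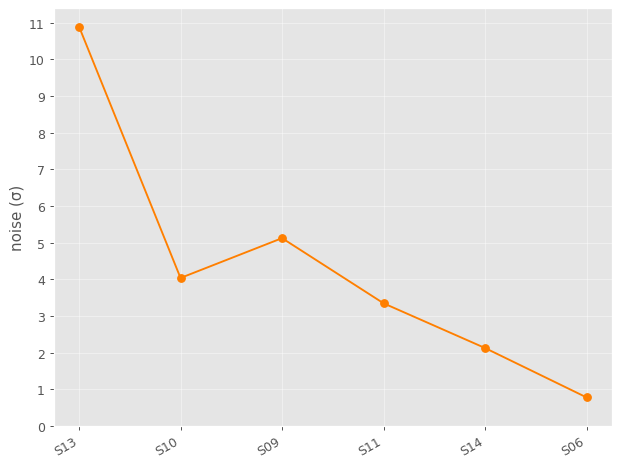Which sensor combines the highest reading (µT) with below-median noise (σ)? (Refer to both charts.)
S14

Chart 2 median noise (σ) ≈ 4; below-median sensors: S11, S14, S06. Among those, S14 has the highest reading (µT) (≈ 220).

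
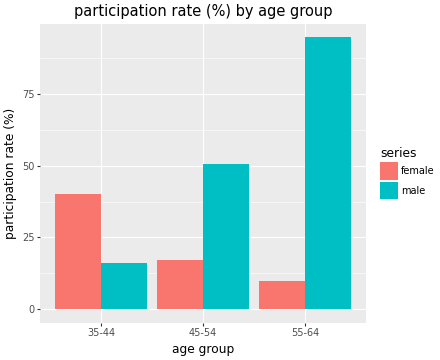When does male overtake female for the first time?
35-44: male ≈ 20 vs female ≈ 40 (not yet); 45-54: male ≈ 50 vs female ≈ 20 (first crossover).

45-54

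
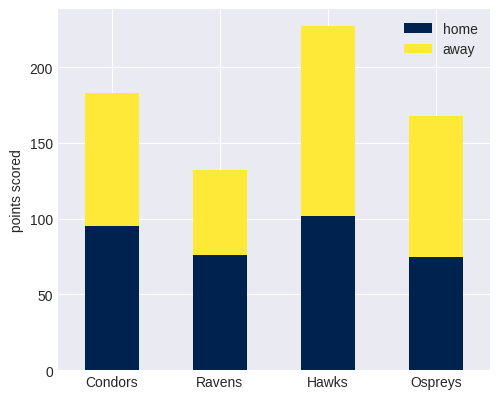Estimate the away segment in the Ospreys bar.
away top ≈ 160, bottom ≈ 80; segment ≈ 80.

≈ 80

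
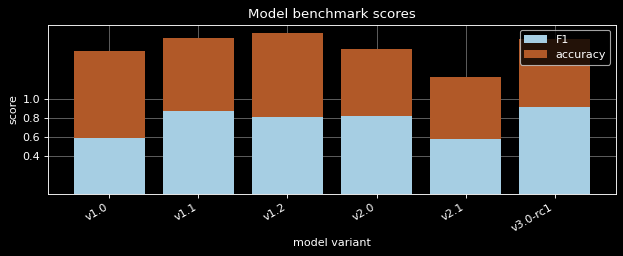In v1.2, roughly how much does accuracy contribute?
≈ 0.8

accuracy top ≈ 1.6, bottom ≈ 0.8; segment ≈ 0.8.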